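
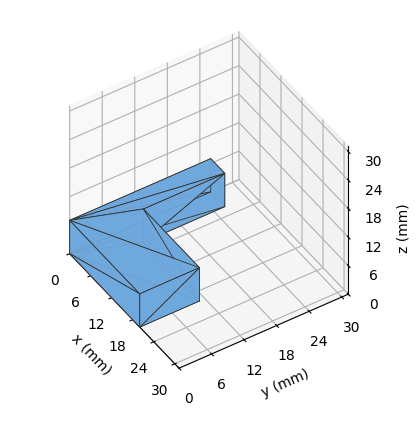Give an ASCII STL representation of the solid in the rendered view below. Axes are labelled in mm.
Reading the render: the shape is an L-shaped prism: outer 20 × 26 mm, arm thicknesses ≈ 11 mm (horizontal) and 4 mm (vertical), extruded 7 mm in z (dimensions read to the nearest mm from the axis ticks). For the STL, each face is triangulated and given an outward normal.

solid part
  facet normal 0.0000 0.0000 -1.0000
    outer loop
      vertex 20.00 11.00 0.00
      vertex 20.00 0.00 0.00
      vertex 0.00 0.00 0.00
    endloop
  endfacet
  facet normal 0.0000 0.0000 -1.0000
    outer loop
      vertex 4.00 11.00 0.00
      vertex 20.00 11.00 0.00
      vertex 0.00 0.00 0.00
    endloop
  endfacet
  facet normal 0.0000 0.0000 -1.0000
    outer loop
      vertex 4.00 26.00 0.00
      vertex 4.00 11.00 0.00
      vertex 0.00 0.00 0.00
    endloop
  endfacet
  facet normal 0.0000 0.0000 -1.0000
    outer loop
      vertex 0.00 26.00 0.00
      vertex 4.00 26.00 0.00
      vertex 0.00 0.00 0.00
    endloop
  endfacet
  facet normal 0.0000 0.0000 1.0000
    outer loop
      vertex 0.00 0.00 7.00
      vertex 20.00 0.00 7.00
      vertex 20.00 11.00 7.00
    endloop
  endfacet
  facet normal 0.0000 0.0000 1.0000
    outer loop
      vertex 0.00 0.00 7.00
      vertex 20.00 11.00 7.00
      vertex 4.00 11.00 7.00
    endloop
  endfacet
  facet normal 0.0000 0.0000 1.0000
    outer loop
      vertex 0.00 0.00 7.00
      vertex 4.00 11.00 7.00
      vertex 4.00 26.00 7.00
    endloop
  endfacet
  facet normal 0.0000 0.0000 1.0000
    outer loop
      vertex 0.00 0.00 7.00
      vertex 4.00 26.00 7.00
      vertex 0.00 26.00 7.00
    endloop
  endfacet
  facet normal 0.0000 -1.0000 0.0000
    outer loop
      vertex 0.00 0.00 0.00
      vertex 20.00 0.00 0.00
      vertex 20.00 0.00 7.00
    endloop
  endfacet
  facet normal 0.0000 -1.0000 0.0000
    outer loop
      vertex 0.00 0.00 0.00
      vertex 20.00 0.00 7.00
      vertex 0.00 0.00 7.00
    endloop
  endfacet
  facet normal 1.0000 0.0000 0.0000
    outer loop
      vertex 20.00 0.00 0.00
      vertex 20.00 11.00 0.00
      vertex 20.00 11.00 7.00
    endloop
  endfacet
  facet normal 1.0000 0.0000 0.0000
    outer loop
      vertex 20.00 0.00 0.00
      vertex 20.00 11.00 7.00
      vertex 20.00 0.00 7.00
    endloop
  endfacet
  facet normal 0.0000 1.0000 0.0000
    outer loop
      vertex 20.00 11.00 0.00
      vertex 4.00 11.00 0.00
      vertex 4.00 11.00 7.00
    endloop
  endfacet
  facet normal 0.0000 1.0000 0.0000
    outer loop
      vertex 20.00 11.00 0.00
      vertex 4.00 11.00 7.00
      vertex 20.00 11.00 7.00
    endloop
  endfacet
  facet normal 1.0000 0.0000 0.0000
    outer loop
      vertex 4.00 11.00 0.00
      vertex 4.00 26.00 0.00
      vertex 4.00 26.00 7.00
    endloop
  endfacet
  facet normal 1.0000 0.0000 0.0000
    outer loop
      vertex 4.00 11.00 0.00
      vertex 4.00 26.00 7.00
      vertex 4.00 11.00 7.00
    endloop
  endfacet
  facet normal 0.0000 1.0000 0.0000
    outer loop
      vertex 4.00 26.00 0.00
      vertex 0.00 26.00 0.00
      vertex 0.00 26.00 7.00
    endloop
  endfacet
  facet normal 0.0000 1.0000 0.0000
    outer loop
      vertex 4.00 26.00 0.00
      vertex 0.00 26.00 7.00
      vertex 4.00 26.00 7.00
    endloop
  endfacet
  facet normal -1.0000 0.0000 0.0000
    outer loop
      vertex 0.00 26.00 0.00
      vertex 0.00 0.00 0.00
      vertex 0.00 0.00 7.00
    endloop
  endfacet
  facet normal -1.0000 0.0000 0.0000
    outer loop
      vertex 0.00 26.00 0.00
      vertex 0.00 0.00 7.00
      vertex 0.00 26.00 7.00
    endloop
  endfacet
endsolid part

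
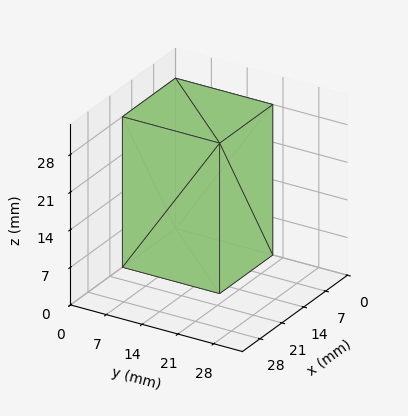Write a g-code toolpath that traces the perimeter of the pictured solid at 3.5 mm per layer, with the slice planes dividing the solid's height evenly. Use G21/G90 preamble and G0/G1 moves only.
Reading the render: the shape is a rectangular box, roughly 17 × 19 mm footprint and 28 mm tall (dimensions read to the nearest mm from the axis ticks). For the g-code, the solid's height is divided into equal slices at the stated Δz and each level perimeter traced with G1 moves after a G0 lift.

; perimeter-only toolpath
G21 ; units = mm
G90 ; absolute positioning
G28 ; home
; layer 1
G0 Z3.5
G0 X0.0 Y0.0
G1 X17.0 Y0.0
G1 X17.0 Y19.0
G1 X0.0 Y19.0
G1 X0.0 Y0.0
; layer 2
G0 Z7.0
G0 X0.0 Y0.0
G1 X17.0 Y0.0
G1 X17.0 Y19.0
G1 X0.0 Y19.0
G1 X0.0 Y0.0
; layer 3
G0 Z10.5
G0 X0.0 Y0.0
G1 X17.0 Y0.0
G1 X17.0 Y19.0
G1 X0.0 Y19.0
G1 X0.0 Y0.0
; layer 4
G0 Z14.0
G0 X0.0 Y0.0
G1 X17.0 Y0.0
G1 X17.0 Y19.0
G1 X0.0 Y19.0
G1 X0.0 Y0.0
; layer 5
G0 Z17.5
G0 X0.0 Y0.0
G1 X17.0 Y0.0
G1 X17.0 Y19.0
G1 X0.0 Y19.0
G1 X0.0 Y0.0
; layer 6
G0 Z21.0
G0 X0.0 Y0.0
G1 X17.0 Y0.0
G1 X17.0 Y19.0
G1 X0.0 Y19.0
G1 X0.0 Y0.0
; layer 7
G0 Z24.5
G0 X0.0 Y0.0
G1 X17.0 Y0.0
G1 X17.0 Y19.0
G1 X0.0 Y19.0
G1 X0.0 Y0.0
; layer 8
G0 Z28.0
G0 X0.0 Y0.0
G1 X17.0 Y0.0
G1 X17.0 Y19.0
G1 X0.0 Y19.0
G1 X0.0 Y0.0
M2 ; end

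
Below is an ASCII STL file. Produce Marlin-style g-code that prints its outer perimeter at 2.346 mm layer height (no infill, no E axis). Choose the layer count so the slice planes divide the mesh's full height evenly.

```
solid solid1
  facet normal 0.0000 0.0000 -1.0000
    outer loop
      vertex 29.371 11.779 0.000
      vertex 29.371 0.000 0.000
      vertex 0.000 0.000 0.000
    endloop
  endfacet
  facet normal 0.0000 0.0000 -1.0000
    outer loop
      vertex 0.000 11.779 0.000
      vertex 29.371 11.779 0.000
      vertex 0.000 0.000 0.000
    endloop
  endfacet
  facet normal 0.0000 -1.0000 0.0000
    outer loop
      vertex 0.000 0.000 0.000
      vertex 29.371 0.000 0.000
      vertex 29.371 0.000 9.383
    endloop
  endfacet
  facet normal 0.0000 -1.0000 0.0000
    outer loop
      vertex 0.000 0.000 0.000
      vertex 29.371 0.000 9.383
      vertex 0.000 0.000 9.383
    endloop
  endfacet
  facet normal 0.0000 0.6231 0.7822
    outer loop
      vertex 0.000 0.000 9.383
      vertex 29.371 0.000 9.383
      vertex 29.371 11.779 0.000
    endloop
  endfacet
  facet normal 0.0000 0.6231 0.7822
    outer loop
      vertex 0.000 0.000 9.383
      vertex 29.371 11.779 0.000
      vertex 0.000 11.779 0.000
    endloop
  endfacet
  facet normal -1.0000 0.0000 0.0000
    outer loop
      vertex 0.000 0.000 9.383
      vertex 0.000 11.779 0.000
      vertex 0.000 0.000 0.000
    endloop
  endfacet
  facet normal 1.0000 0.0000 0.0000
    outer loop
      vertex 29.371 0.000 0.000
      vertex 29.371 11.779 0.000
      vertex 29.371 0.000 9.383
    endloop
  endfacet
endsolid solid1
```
; perimeter-only toolpath
G21 ; units = mm
G90 ; absolute positioning
G28 ; home
; layer 1
G0 Z2.346
G0 X0.000 Y0.000
G1 X29.371 Y0.000
G1 X29.371 Y8.834
G1 X0.000 Y8.834
G1 X0.000 Y0.000
; layer 2
G0 Z4.691
G0 X0.000 Y0.000
G1 X29.371 Y0.000
G1 X29.371 Y5.889
G1 X0.000 Y5.889
G1 X0.000 Y0.000
; layer 3
G0 Z7.037
G0 X0.000 Y0.000
G1 X29.371 Y0.000
G1 X29.371 Y2.945
G1 X0.000 Y2.945
G1 X0.000 Y0.000
M2 ; end

The solid is a wedge (ramp): 29.4 × 11.8 mm base, rising to 9.38 mm along the y=0 edge and sloping linearly to z=0 at y=11.8. Slicing at Δz = 2.346 mm — 4 equal slices spanning the solid's height, so layer i sits at z = i·h/4 — gives 3 non-empty perimeters. Each is a 4-segment closed polygon; G0 lifts to the layer z and rapids to the start vertex, then G1 traces the edges. The cross-section shrinks linearly with z (the slice at the apex is degenerate and omitted).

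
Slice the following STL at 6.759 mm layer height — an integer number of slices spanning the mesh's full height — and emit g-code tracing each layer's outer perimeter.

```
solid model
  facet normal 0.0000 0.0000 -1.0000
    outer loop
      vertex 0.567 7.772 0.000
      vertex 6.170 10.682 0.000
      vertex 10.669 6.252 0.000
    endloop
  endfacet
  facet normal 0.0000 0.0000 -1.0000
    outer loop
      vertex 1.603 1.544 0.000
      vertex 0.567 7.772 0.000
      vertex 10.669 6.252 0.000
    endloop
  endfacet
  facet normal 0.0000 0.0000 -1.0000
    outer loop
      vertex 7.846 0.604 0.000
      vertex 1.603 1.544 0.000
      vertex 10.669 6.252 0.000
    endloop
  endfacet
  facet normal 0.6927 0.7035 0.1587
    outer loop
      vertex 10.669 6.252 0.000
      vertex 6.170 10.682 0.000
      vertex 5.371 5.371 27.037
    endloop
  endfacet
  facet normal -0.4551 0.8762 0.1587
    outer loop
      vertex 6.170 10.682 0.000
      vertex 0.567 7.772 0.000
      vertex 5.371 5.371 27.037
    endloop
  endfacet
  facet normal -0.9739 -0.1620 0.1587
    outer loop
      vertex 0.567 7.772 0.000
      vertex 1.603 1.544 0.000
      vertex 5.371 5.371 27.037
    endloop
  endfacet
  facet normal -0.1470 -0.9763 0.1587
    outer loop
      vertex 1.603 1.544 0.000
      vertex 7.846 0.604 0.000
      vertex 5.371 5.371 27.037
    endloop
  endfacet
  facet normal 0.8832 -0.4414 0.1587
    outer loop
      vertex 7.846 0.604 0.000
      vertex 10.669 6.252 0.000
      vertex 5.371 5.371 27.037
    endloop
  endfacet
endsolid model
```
; perimeter-only toolpath
G21 ; units = mm
G90 ; absolute positioning
G28 ; home
; layer 1
G0 Z6.759
G0 X9.345 Y6.032
G1 X5.970 Y9.354
G1 X1.768 Y7.172
G1 X2.545 Y2.501
G1 X7.227 Y1.796
G1 X9.345 Y6.032
; layer 2
G0 Z13.518
G0 X8.020 Y5.812
G1 X5.771 Y8.027
G1 X2.969 Y6.572
G1 X3.487 Y3.458
G1 X6.609 Y2.988
G1 X8.020 Y5.812
; layer 3
G0 Z20.278
G0 X6.696 Y5.591
G1 X5.571 Y6.699
G1 X4.170 Y5.971
G1 X4.429 Y4.414
G1 X5.990 Y4.179
G1 X6.696 Y5.591
M2 ; end

The solid is a regular 5-sided pyramid, base circumscribed radius ≈ 5.37 mm, apex at z ≈ 27 mm. Slicing at Δz = 6.759 mm — 4 equal slices spanning the solid's height, so layer i sits at z = i·h/4 — gives 3 non-empty perimeters. Each is a 5-segment closed polygon; G0 lifts to the layer z and rapids to the start vertex, then G1 traces the edges. The cross-section shrinks linearly with z (the slice at the apex is degenerate and omitted).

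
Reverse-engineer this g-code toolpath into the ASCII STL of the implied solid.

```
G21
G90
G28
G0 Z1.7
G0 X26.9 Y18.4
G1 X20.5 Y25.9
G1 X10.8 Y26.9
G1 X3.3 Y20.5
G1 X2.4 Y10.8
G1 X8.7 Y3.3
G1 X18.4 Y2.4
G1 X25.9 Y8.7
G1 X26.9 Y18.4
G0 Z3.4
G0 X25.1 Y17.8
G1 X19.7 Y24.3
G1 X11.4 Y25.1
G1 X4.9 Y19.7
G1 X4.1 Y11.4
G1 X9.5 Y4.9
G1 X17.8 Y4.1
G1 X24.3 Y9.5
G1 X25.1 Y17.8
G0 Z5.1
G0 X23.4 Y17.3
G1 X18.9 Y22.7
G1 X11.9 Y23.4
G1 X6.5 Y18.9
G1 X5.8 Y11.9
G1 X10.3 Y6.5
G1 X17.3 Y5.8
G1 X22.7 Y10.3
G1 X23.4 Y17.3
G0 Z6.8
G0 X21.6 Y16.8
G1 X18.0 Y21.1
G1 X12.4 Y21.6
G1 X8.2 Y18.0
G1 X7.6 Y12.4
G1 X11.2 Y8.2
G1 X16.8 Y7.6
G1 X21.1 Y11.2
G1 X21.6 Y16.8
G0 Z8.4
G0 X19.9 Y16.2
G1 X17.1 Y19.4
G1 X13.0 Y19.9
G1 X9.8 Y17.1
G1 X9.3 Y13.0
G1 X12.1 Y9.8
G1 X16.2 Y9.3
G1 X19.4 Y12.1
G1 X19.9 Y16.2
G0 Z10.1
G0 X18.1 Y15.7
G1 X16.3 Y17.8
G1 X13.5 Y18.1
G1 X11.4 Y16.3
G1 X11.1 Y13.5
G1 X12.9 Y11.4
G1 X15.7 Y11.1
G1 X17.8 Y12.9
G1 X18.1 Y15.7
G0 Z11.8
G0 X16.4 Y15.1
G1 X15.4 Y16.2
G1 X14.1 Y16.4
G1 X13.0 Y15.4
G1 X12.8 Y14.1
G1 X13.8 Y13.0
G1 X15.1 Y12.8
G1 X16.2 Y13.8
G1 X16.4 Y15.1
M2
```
solid part
  facet normal 0.0000 0.0000 -1.0000
    outer loop
      vertex 10.3 28.6 0.0
      vertex 21.4 27.5 0.0
      vertex 28.6 18.9 0.0
    endloop
  endfacet
  facet normal 0.0000 0.0000 -1.0000
    outer loop
      vertex 1.7 21.4 0.0
      vertex 10.3 28.6 0.0
      vertex 28.6 18.9 0.0
    endloop
  endfacet
  facet normal 0.0000 0.0000 -1.0000
    outer loop
      vertex 0.6 10.3 0.0
      vertex 1.7 21.4 0.0
      vertex 28.6 18.9 0.0
    endloop
  endfacet
  facet normal 0.0000 0.0000 -1.0000
    outer loop
      vertex 7.8 1.7 0.0
      vertex 0.6 10.3 0.0
      vertex 28.6 18.9 0.0
    endloop
  endfacet
  facet normal 0.0000 0.0000 -1.0000
    outer loop
      vertex 18.9 0.6 0.0
      vertex 7.8 1.7 0.0
      vertex 28.6 18.9 0.0
    endloop
  endfacet
  facet normal 0.0000 0.0000 -1.0000
    outer loop
      vertex 27.5 7.8 0.0
      vertex 18.9 0.6 0.0
      vertex 28.6 18.9 0.0
    endloop
  endfacet
  facet normal 0.5423 0.4540 0.7070
    outer loop
      vertex 28.6 18.9 0.0
      vertex 21.4 27.5 0.0
      vertex 14.6 14.6 13.5
    endloop
  endfacet
  facet normal 0.0697 0.7035 0.7073
    outer loop
      vertex 21.4 27.5 0.0
      vertex 10.3 28.6 0.0
      vertex 14.6 14.6 13.5
    endloop
  endfacet
  facet normal -0.4540 0.5423 0.7070
    outer loop
      vertex 10.3 28.6 0.0
      vertex 1.7 21.4 0.0
      vertex 14.6 14.6 13.5
    endloop
  endfacet
  facet normal -0.7035 0.0697 0.7073
    outer loop
      vertex 1.7 21.4 0.0
      vertex 0.6 10.3 0.0
      vertex 14.6 14.6 13.5
    endloop
  endfacet
  facet normal -0.5423 -0.4540 0.7070
    outer loop
      vertex 0.6 10.3 0.0
      vertex 7.8 1.7 0.0
      vertex 14.6 14.6 13.5
    endloop
  endfacet
  facet normal -0.0697 -0.7035 0.7073
    outer loop
      vertex 7.8 1.7 0.0
      vertex 18.9 0.6 0.0
      vertex 14.6 14.6 13.5
    endloop
  endfacet
  facet normal 0.4540 -0.5423 0.7070
    outer loop
      vertex 18.9 0.6 0.0
      vertex 27.5 7.8 0.0
      vertex 14.6 14.6 13.5
    endloop
  endfacet
  facet normal 0.7035 -0.0697 0.7073
    outer loop
      vertex 27.5 7.8 0.0
      vertex 28.6 18.9 0.0
      vertex 14.6 14.6 13.5
    endloop
  endfacet
endsolid part

The G0 Z moves step by Δz≈1.7 mm. The G1 loops shrink linearly with z, so the solid tapers from its base footprint up to z≈13.5. Closing with a flat bottom cap and the tapered top and triangulating gives 14 facets — a regular 8-sided pyramid, base circumscribed radius ≈ 14.6 mm, apex at z ≈ 13.5 mm.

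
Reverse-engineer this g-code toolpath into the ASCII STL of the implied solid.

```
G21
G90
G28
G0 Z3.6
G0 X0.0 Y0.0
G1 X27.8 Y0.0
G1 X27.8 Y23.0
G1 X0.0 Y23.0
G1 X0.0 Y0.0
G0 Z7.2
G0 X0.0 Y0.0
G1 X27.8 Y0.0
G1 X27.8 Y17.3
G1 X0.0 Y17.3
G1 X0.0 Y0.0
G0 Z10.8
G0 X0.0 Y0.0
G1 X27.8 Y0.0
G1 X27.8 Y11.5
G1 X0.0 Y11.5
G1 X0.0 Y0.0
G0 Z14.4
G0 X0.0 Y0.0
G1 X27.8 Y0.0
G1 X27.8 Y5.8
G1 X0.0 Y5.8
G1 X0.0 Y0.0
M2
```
solid part
  facet normal 0.0000 0.0000 -1.0000
    outer loop
      vertex 27.8 28.8 0.0
      vertex 27.8 0.0 0.0
      vertex 0.0 0.0 0.0
    endloop
  endfacet
  facet normal 0.0000 0.0000 -1.0000
    outer loop
      vertex 0.0 28.8 0.0
      vertex 27.8 28.8 0.0
      vertex 0.0 0.0 0.0
    endloop
  endfacet
  facet normal 0.0000 -1.0000 0.0000
    outer loop
      vertex 0.0 0.0 0.0
      vertex 27.8 0.0 0.0
      vertex 27.8 0.0 18.0
    endloop
  endfacet
  facet normal 0.0000 -1.0000 0.0000
    outer loop
      vertex 0.0 0.0 0.0
      vertex 27.8 0.0 18.0
      vertex 0.0 0.0 18.0
    endloop
  endfacet
  facet normal 0.0000 0.5300 0.8480
    outer loop
      vertex 0.0 0.0 18.0
      vertex 27.8 0.0 18.0
      vertex 27.8 28.8 0.0
    endloop
  endfacet
  facet normal 0.0000 0.5300 0.8480
    outer loop
      vertex 0.0 0.0 18.0
      vertex 27.8 28.8 0.0
      vertex 0.0 28.8 0.0
    endloop
  endfacet
  facet normal -1.0000 0.0000 0.0000
    outer loop
      vertex 0.0 0.0 18.0
      vertex 0.0 28.8 0.0
      vertex 0.0 0.0 0.0
    endloop
  endfacet
  facet normal 1.0000 0.0000 0.0000
    outer loop
      vertex 27.8 0.0 0.0
      vertex 27.8 28.8 0.0
      vertex 27.8 0.0 18.0
    endloop
  endfacet
endsolid part

The G0 Z moves step by Δz≈3.6 mm. The G1 loops shrink linearly with z, so the solid tapers from its base footprint up to z≈18. Closing with a flat bottom cap and the tapered top and triangulating gives 8 facets — a wedge (ramp): 27.8 × 28.8 mm base, rising to 18 mm along the y=0 edge and sloping linearly to z=0 at y=28.8.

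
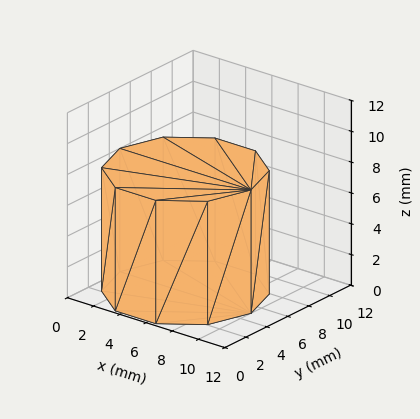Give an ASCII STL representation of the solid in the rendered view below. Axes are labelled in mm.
Reading the render: the shape is a regular 10-sided prism (a cylinder approximated with 10 flat sides), circumscribed radius ≈ 5 mm, height ≈ 8 mm (dimensions read to the nearest mm from the axis ticks). For the STL, each face is triangulated and given an outward normal.

solid part
  facet normal 0.0000 0.0000 -1.0000
    outer loop
      vertex 6.545 9.755 0.000
      vertex 9.045 7.939 0.000
      vertex 10.000 5.000 0.000
    endloop
  endfacet
  facet normal 0.0000 0.0000 -1.0000
    outer loop
      vertex 3.455 9.755 0.000
      vertex 6.545 9.755 0.000
      vertex 10.000 5.000 0.000
    endloop
  endfacet
  facet normal 0.0000 0.0000 -1.0000
    outer loop
      vertex 0.955 7.939 0.000
      vertex 3.455 9.755 0.000
      vertex 10.000 5.000 0.000
    endloop
  endfacet
  facet normal 0.0000 0.0000 -1.0000
    outer loop
      vertex 0.000 5.000 0.000
      vertex 0.955 7.939 0.000
      vertex 10.000 5.000 0.000
    endloop
  endfacet
  facet normal 0.0000 0.0000 -1.0000
    outer loop
      vertex 0.955 2.061 0.000
      vertex 0.000 5.000 0.000
      vertex 10.000 5.000 0.000
    endloop
  endfacet
  facet normal 0.0000 0.0000 -1.0000
    outer loop
      vertex 3.455 0.245 0.000
      vertex 0.955 2.061 0.000
      vertex 10.000 5.000 0.000
    endloop
  endfacet
  facet normal 0.0000 0.0000 -1.0000
    outer loop
      vertex 6.545 0.245 0.000
      vertex 3.455 0.245 0.000
      vertex 10.000 5.000 0.000
    endloop
  endfacet
  facet normal 0.0000 0.0000 -1.0000
    outer loop
      vertex 9.045 2.061 0.000
      vertex 6.545 0.245 0.000
      vertex 10.000 5.000 0.000
    endloop
  endfacet
  facet normal 0.0000 0.0000 1.0000
    outer loop
      vertex 10.000 5.000 8.000
      vertex 9.045 7.939 8.000
      vertex 6.545 9.755 8.000
    endloop
  endfacet
  facet normal 0.0000 0.0000 1.0000
    outer loop
      vertex 10.000 5.000 8.000
      vertex 6.545 9.755 8.000
      vertex 3.455 9.755 8.000
    endloop
  endfacet
  facet normal 0.0000 0.0000 1.0000
    outer loop
      vertex 10.000 5.000 8.000
      vertex 3.455 9.755 8.000
      vertex 0.955 7.939 8.000
    endloop
  endfacet
  facet normal 0.0000 0.0000 1.0000
    outer loop
      vertex 10.000 5.000 8.000
      vertex 0.955 7.939 8.000
      vertex 0.000 5.000 8.000
    endloop
  endfacet
  facet normal 0.0000 0.0000 1.0000
    outer loop
      vertex 10.000 5.000 8.000
      vertex 0.000 5.000 8.000
      vertex 0.955 2.061 8.000
    endloop
  endfacet
  facet normal 0.0000 0.0000 1.0000
    outer loop
      vertex 10.000 5.000 8.000
      vertex 0.955 2.061 8.000
      vertex 3.455 0.245 8.000
    endloop
  endfacet
  facet normal 0.0000 0.0000 1.0000
    outer loop
      vertex 10.000 5.000 8.000
      vertex 3.455 0.245 8.000
      vertex 6.545 0.245 8.000
    endloop
  endfacet
  facet normal 0.0000 0.0000 1.0000
    outer loop
      vertex 10.000 5.000 8.000
      vertex 6.545 0.245 8.000
      vertex 9.045 2.061 8.000
    endloop
  endfacet
  facet normal 0.9511 0.3090 0.0000
    outer loop
      vertex 10.000 5.000 0.000
      vertex 9.045 7.939 0.000
      vertex 9.045 7.939 8.000
    endloop
  endfacet
  facet normal 0.9511 0.3090 0.0000
    outer loop
      vertex 10.000 5.000 0.000
      vertex 9.045 7.939 8.000
      vertex 10.000 5.000 8.000
    endloop
  endfacet
  facet normal 0.5877 0.8091 0.0000
    outer loop
      vertex 9.045 7.939 0.000
      vertex 6.545 9.755 0.000
      vertex 6.545 9.755 8.000
    endloop
  endfacet
  facet normal 0.5877 0.8091 0.0000
    outer loop
      vertex 9.045 7.939 0.000
      vertex 6.545 9.755 8.000
      vertex 9.045 7.939 8.000
    endloop
  endfacet
  facet normal 0.0000 1.0000 0.0000
    outer loop
      vertex 6.545 9.755 0.000
      vertex 3.455 9.755 0.000
      vertex 3.455 9.755 8.000
    endloop
  endfacet
  facet normal 0.0000 1.0000 0.0000
    outer loop
      vertex 6.545 9.755 0.000
      vertex 3.455 9.755 8.000
      vertex 6.545 9.755 8.000
    endloop
  endfacet
  facet normal -0.5877 0.8091 0.0000
    outer loop
      vertex 3.455 9.755 0.000
      vertex 0.955 7.939 0.000
      vertex 0.955 7.939 8.000
    endloop
  endfacet
  facet normal -0.5877 0.8091 0.0000
    outer loop
      vertex 3.455 9.755 0.000
      vertex 0.955 7.939 8.000
      vertex 3.455 9.755 8.000
    endloop
  endfacet
  facet normal -0.9511 0.3090 0.0000
    outer loop
      vertex 0.955 7.939 0.000
      vertex 0.000 5.000 0.000
      vertex 0.000 5.000 8.000
    endloop
  endfacet
  facet normal -0.9511 0.3090 0.0000
    outer loop
      vertex 0.955 7.939 0.000
      vertex 0.000 5.000 8.000
      vertex 0.955 7.939 8.000
    endloop
  endfacet
  facet normal -0.9511 -0.3090 0.0000
    outer loop
      vertex 0.000 5.000 0.000
      vertex 0.955 2.061 0.000
      vertex 0.955 2.061 8.000
    endloop
  endfacet
  facet normal -0.9511 -0.3090 0.0000
    outer loop
      vertex 0.000 5.000 0.000
      vertex 0.955 2.061 8.000
      vertex 0.000 5.000 8.000
    endloop
  endfacet
  facet normal -0.5877 -0.8091 0.0000
    outer loop
      vertex 0.955 2.061 0.000
      vertex 3.455 0.245 0.000
      vertex 3.455 0.245 8.000
    endloop
  endfacet
  facet normal -0.5877 -0.8091 0.0000
    outer loop
      vertex 0.955 2.061 0.000
      vertex 3.455 0.245 8.000
      vertex 0.955 2.061 8.000
    endloop
  endfacet
  facet normal 0.0000 -1.0000 0.0000
    outer loop
      vertex 3.455 0.245 0.000
      vertex 6.545 0.245 0.000
      vertex 6.545 0.245 8.000
    endloop
  endfacet
  facet normal 0.0000 -1.0000 0.0000
    outer loop
      vertex 3.455 0.245 0.000
      vertex 6.545 0.245 8.000
      vertex 3.455 0.245 8.000
    endloop
  endfacet
  facet normal 0.5877 -0.8091 0.0000
    outer loop
      vertex 6.545 0.245 0.000
      vertex 9.045 2.061 0.000
      vertex 9.045 2.061 8.000
    endloop
  endfacet
  facet normal 0.5877 -0.8091 0.0000
    outer loop
      vertex 6.545 0.245 0.000
      vertex 9.045 2.061 8.000
      vertex 6.545 0.245 8.000
    endloop
  endfacet
  facet normal 0.9511 -0.3090 0.0000
    outer loop
      vertex 9.045 2.061 0.000
      vertex 10.000 5.000 0.000
      vertex 10.000 5.000 8.000
    endloop
  endfacet
  facet normal 0.9511 -0.3090 0.0000
    outer loop
      vertex 9.045 2.061 0.000
      vertex 10.000 5.000 8.000
      vertex 9.045 2.061 8.000
    endloop
  endfacet
endsolid part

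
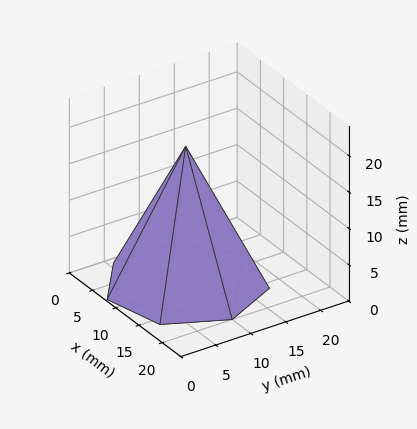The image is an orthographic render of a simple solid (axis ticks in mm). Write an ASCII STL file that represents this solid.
Reading the render: the shape is a regular 7-sided pyramid, base circumscribed radius ≈ 10 mm, apex at z ≈ 19 mm (dimensions read to the nearest mm from the axis ticks). For the STL, each face is triangulated and given an outward normal.

solid part
  facet normal 0.0000 0.0000 -1.0000
    outer loop
      vertex 7.775 19.749 0.000
      vertex 16.235 17.818 0.000
      vertex 20.000 10.000 0.000
    endloop
  endfacet
  facet normal 0.0000 0.0000 -1.0000
    outer loop
      vertex 0.990 14.339 0.000
      vertex 7.775 19.749 0.000
      vertex 20.000 10.000 0.000
    endloop
  endfacet
  facet normal 0.0000 0.0000 -1.0000
    outer loop
      vertex 0.990 5.661 0.000
      vertex 0.990 14.339 0.000
      vertex 20.000 10.000 0.000
    endloop
  endfacet
  facet normal 0.0000 0.0000 -1.0000
    outer loop
      vertex 7.775 0.251 0.000
      vertex 0.990 5.661 0.000
      vertex 20.000 10.000 0.000
    endloop
  endfacet
  facet normal 0.0000 0.0000 -1.0000
    outer loop
      vertex 16.235 2.182 0.000
      vertex 7.775 0.251 0.000
      vertex 20.000 10.000 0.000
    endloop
  endfacet
  facet normal 0.8141 0.3920 0.4285
    outer loop
      vertex 20.000 10.000 0.000
      vertex 16.235 17.818 0.000
      vertex 10.000 10.000 19.000
    endloop
  endfacet
  facet normal 0.2011 0.8809 0.4285
    outer loop
      vertex 16.235 17.818 0.000
      vertex 7.775 19.749 0.000
      vertex 10.000 10.000 19.000
    endloop
  endfacet
  facet normal -0.5633 0.7065 0.4285
    outer loop
      vertex 7.775 19.749 0.000
      vertex 0.990 14.339 0.000
      vertex 10.000 10.000 19.000
    endloop
  endfacet
  facet normal -0.9036 0.0000 0.4285
    outer loop
      vertex 0.990 14.339 0.000
      vertex 0.990 5.661 0.000
      vertex 10.000 10.000 19.000
    endloop
  endfacet
  facet normal -0.5633 -0.7065 0.4285
    outer loop
      vertex 0.990 5.661 0.000
      vertex 7.775 0.251 0.000
      vertex 10.000 10.000 19.000
    endloop
  endfacet
  facet normal 0.2011 -0.8809 0.4285
    outer loop
      vertex 7.775 0.251 0.000
      vertex 16.235 2.182 0.000
      vertex 10.000 10.000 19.000
    endloop
  endfacet
  facet normal 0.8141 -0.3920 0.4285
    outer loop
      vertex 16.235 2.182 0.000
      vertex 20.000 10.000 0.000
      vertex 10.000 10.000 19.000
    endloop
  endfacet
endsolid part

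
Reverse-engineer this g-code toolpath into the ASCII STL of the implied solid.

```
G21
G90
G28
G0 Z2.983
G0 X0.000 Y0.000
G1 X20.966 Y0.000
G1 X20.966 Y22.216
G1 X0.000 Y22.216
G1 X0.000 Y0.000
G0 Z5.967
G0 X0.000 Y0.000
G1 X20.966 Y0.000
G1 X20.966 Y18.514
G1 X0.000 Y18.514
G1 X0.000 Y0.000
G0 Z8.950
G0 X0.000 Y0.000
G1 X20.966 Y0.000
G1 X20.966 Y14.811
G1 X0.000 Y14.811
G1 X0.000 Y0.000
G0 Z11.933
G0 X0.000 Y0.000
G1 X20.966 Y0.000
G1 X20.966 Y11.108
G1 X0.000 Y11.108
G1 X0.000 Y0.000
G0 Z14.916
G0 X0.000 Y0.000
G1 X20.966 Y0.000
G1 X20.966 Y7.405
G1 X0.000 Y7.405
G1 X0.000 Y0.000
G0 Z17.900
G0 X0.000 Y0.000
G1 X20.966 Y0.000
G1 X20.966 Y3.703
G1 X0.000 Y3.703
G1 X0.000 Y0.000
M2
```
solid part
  facet normal 0.0000 0.0000 -1.0000
    outer loop
      vertex 20.966 25.919 0.000
      vertex 20.966 0.000 0.000
      vertex 0.000 0.000 0.000
    endloop
  endfacet
  facet normal 0.0000 0.0000 -1.0000
    outer loop
      vertex 0.000 25.919 0.000
      vertex 20.966 25.919 0.000
      vertex 0.000 0.000 0.000
    endloop
  endfacet
  facet normal 0.0000 -1.0000 0.0000
    outer loop
      vertex 0.000 0.000 0.000
      vertex 20.966 0.000 0.000
      vertex 20.966 0.000 20.883
    endloop
  endfacet
  facet normal 0.0000 -1.0000 0.0000
    outer loop
      vertex 0.000 0.000 0.000
      vertex 20.966 0.000 20.883
      vertex 0.000 0.000 20.883
    endloop
  endfacet
  facet normal 0.0000 0.6274 0.7787
    outer loop
      vertex 0.000 0.000 20.883
      vertex 20.966 0.000 20.883
      vertex 20.966 25.919 0.000
    endloop
  endfacet
  facet normal 0.0000 0.6274 0.7787
    outer loop
      vertex 0.000 0.000 20.883
      vertex 20.966 25.919 0.000
      vertex 0.000 25.919 0.000
    endloop
  endfacet
  facet normal -1.0000 0.0000 0.0000
    outer loop
      vertex 0.000 0.000 20.883
      vertex 0.000 25.919 0.000
      vertex 0.000 0.000 0.000
    endloop
  endfacet
  facet normal 1.0000 0.0000 0.0000
    outer loop
      vertex 20.966 0.000 0.000
      vertex 20.966 25.919 0.000
      vertex 20.966 0.000 20.883
    endloop
  endfacet
endsolid part

The G0 Z moves step by Δz≈2.983 mm. The G1 loops shrink linearly with z, so the solid tapers from its base footprint up to z≈20.9. Closing with a flat bottom cap and the tapered top and triangulating gives 8 facets — a wedge (ramp): 21 × 25.9 mm base, rising to 20.9 mm along the y=0 edge and sloping linearly to z=0 at y=25.9.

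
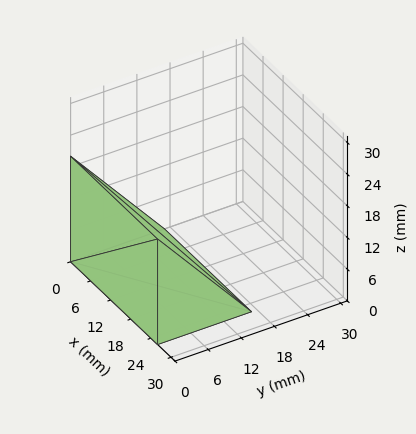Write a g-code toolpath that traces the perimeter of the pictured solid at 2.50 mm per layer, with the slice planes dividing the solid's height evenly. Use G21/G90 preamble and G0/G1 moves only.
Reading the render: the shape is a wedge (ramp): 26 × 17 mm base, rising to 20 mm along the y=0 edge and sloping linearly to z=0 at y=17 (dimensions read to the nearest mm from the axis ticks). For the g-code, the solid's height is divided into equal slices at the stated Δz and each level perimeter traced with G1 moves after a G0 lift.

; perimeter-only toolpath
G21 ; units = mm
G90 ; absolute positioning
G28 ; home
; layer 1
G0 Z2.50
G0 X0.00 Y0.00
G1 X26.00 Y0.00
G1 X26.00 Y14.88
G1 X0.00 Y14.88
G1 X0.00 Y0.00
; layer 2
G0 Z5.00
G0 X0.00 Y0.00
G1 X26.00 Y0.00
G1 X26.00 Y12.75
G1 X0.00 Y12.75
G1 X0.00 Y0.00
; layer 3
G0 Z7.50
G0 X0.00 Y0.00
G1 X26.00 Y0.00
G1 X26.00 Y10.62
G1 X0.00 Y10.62
G1 X0.00 Y0.00
; layer 4
G0 Z10.00
G0 X0.00 Y0.00
G1 X26.00 Y0.00
G1 X26.00 Y8.50
G1 X0.00 Y8.50
G1 X0.00 Y0.00
; layer 5
G0 Z12.50
G0 X0.00 Y0.00
G1 X26.00 Y0.00
G1 X26.00 Y6.38
G1 X0.00 Y6.38
G1 X0.00 Y0.00
; layer 6
G0 Z15.00
G0 X0.00 Y0.00
G1 X26.00 Y0.00
G1 X26.00 Y4.25
G1 X0.00 Y4.25
G1 X0.00 Y0.00
; layer 7
G0 Z17.50
G0 X0.00 Y0.00
G1 X26.00 Y0.00
G1 X26.00 Y2.12
G1 X0.00 Y2.12
G1 X0.00 Y0.00
M2 ; end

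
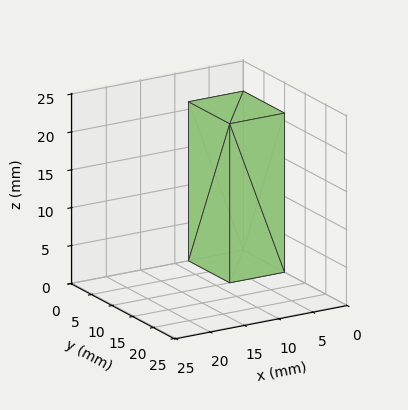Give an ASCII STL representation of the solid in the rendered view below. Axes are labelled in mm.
Reading the render: the shape is a rectangular box, roughly 8 × 10 mm footprint and 21 mm tall (dimensions read to the nearest mm from the axis ticks). For the STL, each face is triangulated and given an outward normal.

solid part
  facet normal 0.0000 0.0000 -1.0000
    outer loop
      vertex 8.0 10.0 0.0
      vertex 8.0 0.0 0.0
      vertex 0.0 0.0 0.0
    endloop
  endfacet
  facet normal 0.0000 0.0000 -1.0000
    outer loop
      vertex 0.0 10.0 0.0
      vertex 8.0 10.0 0.0
      vertex 0.0 0.0 0.0
    endloop
  endfacet
  facet normal 0.0000 0.0000 1.0000
    outer loop
      vertex 0.0 0.0 21.0
      vertex 8.0 0.0 21.0
      vertex 8.0 10.0 21.0
    endloop
  endfacet
  facet normal 0.0000 0.0000 1.0000
    outer loop
      vertex 0.0 0.0 21.0
      vertex 8.0 10.0 21.0
      vertex 0.0 10.0 21.0
    endloop
  endfacet
  facet normal 0.0000 -1.0000 0.0000
    outer loop
      vertex 0.0 0.0 0.0
      vertex 8.0 0.0 0.0
      vertex 8.0 0.0 21.0
    endloop
  endfacet
  facet normal 0.0000 -1.0000 0.0000
    outer loop
      vertex 0.0 0.0 0.0
      vertex 8.0 0.0 21.0
      vertex 0.0 0.0 21.0
    endloop
  endfacet
  facet normal 0.0000 1.0000 0.0000
    outer loop
      vertex 8.0 10.0 21.0
      vertex 8.0 10.0 0.0
      vertex 0.0 10.0 0.0
    endloop
  endfacet
  facet normal 0.0000 1.0000 0.0000
    outer loop
      vertex 0.0 10.0 21.0
      vertex 8.0 10.0 21.0
      vertex 0.0 10.0 0.0
    endloop
  endfacet
  facet normal -1.0000 0.0000 0.0000
    outer loop
      vertex 0.0 10.0 21.0
      vertex 0.0 10.0 0.0
      vertex 0.0 0.0 0.0
    endloop
  endfacet
  facet normal -1.0000 0.0000 0.0000
    outer loop
      vertex 0.0 0.0 21.0
      vertex 0.0 10.0 21.0
      vertex 0.0 0.0 0.0
    endloop
  endfacet
  facet normal 1.0000 0.0000 0.0000
    outer loop
      vertex 8.0 0.0 0.0
      vertex 8.0 10.0 0.0
      vertex 8.0 10.0 21.0
    endloop
  endfacet
  facet normal 1.0000 0.0000 0.0000
    outer loop
      vertex 8.0 0.0 0.0
      vertex 8.0 10.0 21.0
      vertex 8.0 0.0 21.0
    endloop
  endfacet
endsolid part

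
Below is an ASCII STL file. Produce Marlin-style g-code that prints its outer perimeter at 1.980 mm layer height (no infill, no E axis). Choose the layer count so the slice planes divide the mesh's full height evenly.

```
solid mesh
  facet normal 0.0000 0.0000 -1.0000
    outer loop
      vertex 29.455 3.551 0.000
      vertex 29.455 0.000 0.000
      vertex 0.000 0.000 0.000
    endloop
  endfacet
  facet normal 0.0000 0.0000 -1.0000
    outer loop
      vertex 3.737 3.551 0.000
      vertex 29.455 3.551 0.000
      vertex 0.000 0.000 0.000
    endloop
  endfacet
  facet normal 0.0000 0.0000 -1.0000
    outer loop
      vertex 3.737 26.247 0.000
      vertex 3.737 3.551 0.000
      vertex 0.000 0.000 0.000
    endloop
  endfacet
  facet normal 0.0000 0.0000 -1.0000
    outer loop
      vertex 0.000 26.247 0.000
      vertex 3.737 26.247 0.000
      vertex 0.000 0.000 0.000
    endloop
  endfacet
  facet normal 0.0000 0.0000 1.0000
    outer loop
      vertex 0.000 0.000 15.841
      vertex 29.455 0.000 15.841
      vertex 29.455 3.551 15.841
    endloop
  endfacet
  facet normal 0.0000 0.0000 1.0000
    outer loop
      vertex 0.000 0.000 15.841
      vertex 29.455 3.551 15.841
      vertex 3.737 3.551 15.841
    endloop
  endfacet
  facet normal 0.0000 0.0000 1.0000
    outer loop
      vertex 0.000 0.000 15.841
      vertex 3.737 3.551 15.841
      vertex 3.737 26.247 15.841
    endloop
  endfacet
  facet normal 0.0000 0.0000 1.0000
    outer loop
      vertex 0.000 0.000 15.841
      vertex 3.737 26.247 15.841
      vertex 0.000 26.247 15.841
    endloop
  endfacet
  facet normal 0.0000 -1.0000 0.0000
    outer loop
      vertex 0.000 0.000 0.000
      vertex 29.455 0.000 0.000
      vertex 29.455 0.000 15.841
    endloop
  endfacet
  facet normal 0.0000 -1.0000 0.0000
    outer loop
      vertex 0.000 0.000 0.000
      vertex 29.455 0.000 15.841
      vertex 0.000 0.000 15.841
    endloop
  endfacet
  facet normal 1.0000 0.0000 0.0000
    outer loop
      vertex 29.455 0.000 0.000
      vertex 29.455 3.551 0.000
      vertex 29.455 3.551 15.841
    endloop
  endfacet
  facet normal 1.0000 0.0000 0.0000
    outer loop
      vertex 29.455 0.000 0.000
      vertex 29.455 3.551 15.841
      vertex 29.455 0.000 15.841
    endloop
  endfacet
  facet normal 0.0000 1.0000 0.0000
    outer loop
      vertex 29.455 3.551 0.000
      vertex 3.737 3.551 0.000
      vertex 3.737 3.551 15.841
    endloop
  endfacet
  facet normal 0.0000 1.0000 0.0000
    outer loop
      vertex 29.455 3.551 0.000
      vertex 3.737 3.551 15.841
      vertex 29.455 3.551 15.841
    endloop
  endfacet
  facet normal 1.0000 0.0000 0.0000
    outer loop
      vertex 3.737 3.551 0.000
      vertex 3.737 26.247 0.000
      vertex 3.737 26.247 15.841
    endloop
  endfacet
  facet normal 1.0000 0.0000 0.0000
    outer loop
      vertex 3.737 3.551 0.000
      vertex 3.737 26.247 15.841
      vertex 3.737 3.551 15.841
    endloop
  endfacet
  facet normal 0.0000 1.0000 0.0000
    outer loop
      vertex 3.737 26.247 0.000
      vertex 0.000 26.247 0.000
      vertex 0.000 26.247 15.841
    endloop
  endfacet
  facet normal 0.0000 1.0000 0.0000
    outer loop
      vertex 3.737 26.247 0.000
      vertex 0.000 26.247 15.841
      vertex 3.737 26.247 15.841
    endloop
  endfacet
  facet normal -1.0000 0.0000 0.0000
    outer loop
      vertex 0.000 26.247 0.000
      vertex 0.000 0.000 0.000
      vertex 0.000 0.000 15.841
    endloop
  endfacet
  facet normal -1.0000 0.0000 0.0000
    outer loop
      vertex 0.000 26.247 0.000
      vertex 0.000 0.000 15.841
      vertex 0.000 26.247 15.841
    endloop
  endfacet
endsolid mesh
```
; perimeter-only toolpath
G21 ; units = mm
G90 ; absolute positioning
G28 ; home
; layer 1
G0 Z1.980
G0 X0.000 Y0.000
G1 X29.455 Y0.000
G1 X29.455 Y3.551
G1 X3.737 Y3.551
G1 X3.737 Y26.247
G1 X0.000 Y26.247
G1 X0.000 Y0.000
; layer 2
G0 Z3.960
G0 X0.000 Y0.000
G1 X29.455 Y0.000
G1 X29.455 Y3.551
G1 X3.737 Y3.551
G1 X3.737 Y26.247
G1 X0.000 Y26.247
G1 X0.000 Y0.000
; layer 3
G0 Z5.940
G0 X0.000 Y0.000
G1 X29.455 Y0.000
G1 X29.455 Y3.551
G1 X3.737 Y3.551
G1 X3.737 Y26.247
G1 X0.000 Y26.247
G1 X0.000 Y0.000
; layer 4
G0 Z7.920
G0 X0.000 Y0.000
G1 X29.455 Y0.000
G1 X29.455 Y3.551
G1 X3.737 Y3.551
G1 X3.737 Y26.247
G1 X0.000 Y26.247
G1 X0.000 Y0.000
; layer 5
G0 Z9.901
G0 X0.000 Y0.000
G1 X29.455 Y0.000
G1 X29.455 Y3.551
G1 X3.737 Y3.551
G1 X3.737 Y26.247
G1 X0.000 Y26.247
G1 X0.000 Y0.000
; layer 6
G0 Z11.881
G0 X0.000 Y0.000
G1 X29.455 Y0.000
G1 X29.455 Y3.551
G1 X3.737 Y3.551
G1 X3.737 Y26.247
G1 X0.000 Y26.247
G1 X0.000 Y0.000
; layer 7
G0 Z13.861
G0 X0.000 Y0.000
G1 X29.455 Y0.000
G1 X29.455 Y3.551
G1 X3.737 Y3.551
G1 X3.737 Y26.247
G1 X0.000 Y26.247
G1 X0.000 Y0.000
; layer 8
G0 Z15.841
G0 X0.000 Y0.000
G1 X29.455 Y0.000
G1 X29.455 Y3.551
G1 X3.737 Y3.551
G1 X3.737 Y26.247
G1 X0.000 Y26.247
G1 X0.000 Y0.000
M2 ; end

The solid is an L-shaped prism: outer 29.5 × 26.2 mm, arm thicknesses ≈ 3.55 mm (horizontal) and 3.74 mm (vertical), extruded 15.8 mm in z. Slicing at Δz = 1.980 mm — 8 equal slices spanning the solid's height, so layer i sits at z = i·h/8 — gives 8 non-empty perimeters. Each is a 6-segment closed polygon; G0 lifts to the layer z and rapids to the start vertex, then G1 traces the edges.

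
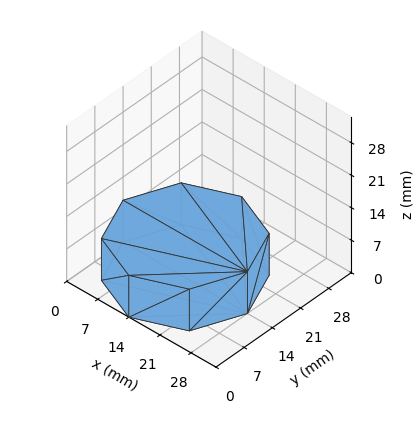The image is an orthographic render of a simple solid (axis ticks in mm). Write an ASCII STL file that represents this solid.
Reading the render: the shape is a regular 8-sided prism (a cylinder approximated with 8 flat sides), circumscribed radius ≈ 14 mm, height ≈ 9 mm (dimensions read to the nearest mm from the axis ticks). For the STL, each face is triangulated and given an outward normal.

solid part
  facet normal 0.0000 0.0000 -1.0000
    outer loop
      vertex 14.00 28.00 0.00
      vertex 23.90 23.90 0.00
      vertex 28.00 14.00 0.00
    endloop
  endfacet
  facet normal 0.0000 0.0000 -1.0000
    outer loop
      vertex 4.10 23.90 0.00
      vertex 14.00 28.00 0.00
      vertex 28.00 14.00 0.00
    endloop
  endfacet
  facet normal 0.0000 0.0000 -1.0000
    outer loop
      vertex 0.00 14.00 0.00
      vertex 4.10 23.90 0.00
      vertex 28.00 14.00 0.00
    endloop
  endfacet
  facet normal 0.0000 0.0000 -1.0000
    outer loop
      vertex 4.10 4.10 0.00
      vertex 0.00 14.00 0.00
      vertex 28.00 14.00 0.00
    endloop
  endfacet
  facet normal 0.0000 0.0000 -1.0000
    outer loop
      vertex 14.00 0.00 0.00
      vertex 4.10 4.10 0.00
      vertex 28.00 14.00 0.00
    endloop
  endfacet
  facet normal 0.0000 0.0000 -1.0000
    outer loop
      vertex 23.90 4.10 0.00
      vertex 14.00 0.00 0.00
      vertex 28.00 14.00 0.00
    endloop
  endfacet
  facet normal 0.0000 0.0000 1.0000
    outer loop
      vertex 28.00 14.00 9.00
      vertex 23.90 23.90 9.00
      vertex 14.00 28.00 9.00
    endloop
  endfacet
  facet normal 0.0000 0.0000 1.0000
    outer loop
      vertex 28.00 14.00 9.00
      vertex 14.00 28.00 9.00
      vertex 4.10 23.90 9.00
    endloop
  endfacet
  facet normal 0.0000 0.0000 1.0000
    outer loop
      vertex 28.00 14.00 9.00
      vertex 4.10 23.90 9.00
      vertex 0.00 14.00 9.00
    endloop
  endfacet
  facet normal 0.0000 0.0000 1.0000
    outer loop
      vertex 28.00 14.00 9.00
      vertex 0.00 14.00 9.00
      vertex 4.10 4.10 9.00
    endloop
  endfacet
  facet normal 0.0000 0.0000 1.0000
    outer loop
      vertex 28.00 14.00 9.00
      vertex 4.10 4.10 9.00
      vertex 14.00 0.00 9.00
    endloop
  endfacet
  facet normal 0.0000 0.0000 1.0000
    outer loop
      vertex 28.00 14.00 9.00
      vertex 14.00 0.00 9.00
      vertex 23.90 4.10 9.00
    endloop
  endfacet
  facet normal 0.9239 0.3826 0.0000
    outer loop
      vertex 28.00 14.00 0.00
      vertex 23.90 23.90 0.00
      vertex 23.90 23.90 9.00
    endloop
  endfacet
  facet normal 0.9239 0.3826 0.0000
    outer loop
      vertex 28.00 14.00 0.00
      vertex 23.90 23.90 9.00
      vertex 28.00 14.00 9.00
    endloop
  endfacet
  facet normal 0.3826 0.9239 0.0000
    outer loop
      vertex 23.90 23.90 0.00
      vertex 14.00 28.00 0.00
      vertex 14.00 28.00 9.00
    endloop
  endfacet
  facet normal 0.3826 0.9239 0.0000
    outer loop
      vertex 23.90 23.90 0.00
      vertex 14.00 28.00 9.00
      vertex 23.90 23.90 9.00
    endloop
  endfacet
  facet normal -0.3826 0.9239 0.0000
    outer loop
      vertex 14.00 28.00 0.00
      vertex 4.10 23.90 0.00
      vertex 4.10 23.90 9.00
    endloop
  endfacet
  facet normal -0.3826 0.9239 0.0000
    outer loop
      vertex 14.00 28.00 0.00
      vertex 4.10 23.90 9.00
      vertex 14.00 28.00 9.00
    endloop
  endfacet
  facet normal -0.9239 0.3826 0.0000
    outer loop
      vertex 4.10 23.90 0.00
      vertex 0.00 14.00 0.00
      vertex 0.00 14.00 9.00
    endloop
  endfacet
  facet normal -0.9239 0.3826 0.0000
    outer loop
      vertex 4.10 23.90 0.00
      vertex 0.00 14.00 9.00
      vertex 4.10 23.90 9.00
    endloop
  endfacet
  facet normal -0.9239 -0.3826 0.0000
    outer loop
      vertex 0.00 14.00 0.00
      vertex 4.10 4.10 0.00
      vertex 4.10 4.10 9.00
    endloop
  endfacet
  facet normal -0.9239 -0.3826 0.0000
    outer loop
      vertex 0.00 14.00 0.00
      vertex 4.10 4.10 9.00
      vertex 0.00 14.00 9.00
    endloop
  endfacet
  facet normal -0.3826 -0.9239 0.0000
    outer loop
      vertex 4.10 4.10 0.00
      vertex 14.00 0.00 0.00
      vertex 14.00 0.00 9.00
    endloop
  endfacet
  facet normal -0.3826 -0.9239 0.0000
    outer loop
      vertex 4.10 4.10 0.00
      vertex 14.00 0.00 9.00
      vertex 4.10 4.10 9.00
    endloop
  endfacet
  facet normal 0.3826 -0.9239 0.0000
    outer loop
      vertex 14.00 0.00 0.00
      vertex 23.90 4.10 0.00
      vertex 23.90 4.10 9.00
    endloop
  endfacet
  facet normal 0.3826 -0.9239 0.0000
    outer loop
      vertex 14.00 0.00 0.00
      vertex 23.90 4.10 9.00
      vertex 14.00 0.00 9.00
    endloop
  endfacet
  facet normal 0.9239 -0.3826 0.0000
    outer loop
      vertex 23.90 4.10 0.00
      vertex 28.00 14.00 0.00
      vertex 28.00 14.00 9.00
    endloop
  endfacet
  facet normal 0.9239 -0.3826 0.0000
    outer loop
      vertex 23.90 4.10 0.00
      vertex 28.00 14.00 9.00
      vertex 23.90 4.10 9.00
    endloop
  endfacet
endsolid part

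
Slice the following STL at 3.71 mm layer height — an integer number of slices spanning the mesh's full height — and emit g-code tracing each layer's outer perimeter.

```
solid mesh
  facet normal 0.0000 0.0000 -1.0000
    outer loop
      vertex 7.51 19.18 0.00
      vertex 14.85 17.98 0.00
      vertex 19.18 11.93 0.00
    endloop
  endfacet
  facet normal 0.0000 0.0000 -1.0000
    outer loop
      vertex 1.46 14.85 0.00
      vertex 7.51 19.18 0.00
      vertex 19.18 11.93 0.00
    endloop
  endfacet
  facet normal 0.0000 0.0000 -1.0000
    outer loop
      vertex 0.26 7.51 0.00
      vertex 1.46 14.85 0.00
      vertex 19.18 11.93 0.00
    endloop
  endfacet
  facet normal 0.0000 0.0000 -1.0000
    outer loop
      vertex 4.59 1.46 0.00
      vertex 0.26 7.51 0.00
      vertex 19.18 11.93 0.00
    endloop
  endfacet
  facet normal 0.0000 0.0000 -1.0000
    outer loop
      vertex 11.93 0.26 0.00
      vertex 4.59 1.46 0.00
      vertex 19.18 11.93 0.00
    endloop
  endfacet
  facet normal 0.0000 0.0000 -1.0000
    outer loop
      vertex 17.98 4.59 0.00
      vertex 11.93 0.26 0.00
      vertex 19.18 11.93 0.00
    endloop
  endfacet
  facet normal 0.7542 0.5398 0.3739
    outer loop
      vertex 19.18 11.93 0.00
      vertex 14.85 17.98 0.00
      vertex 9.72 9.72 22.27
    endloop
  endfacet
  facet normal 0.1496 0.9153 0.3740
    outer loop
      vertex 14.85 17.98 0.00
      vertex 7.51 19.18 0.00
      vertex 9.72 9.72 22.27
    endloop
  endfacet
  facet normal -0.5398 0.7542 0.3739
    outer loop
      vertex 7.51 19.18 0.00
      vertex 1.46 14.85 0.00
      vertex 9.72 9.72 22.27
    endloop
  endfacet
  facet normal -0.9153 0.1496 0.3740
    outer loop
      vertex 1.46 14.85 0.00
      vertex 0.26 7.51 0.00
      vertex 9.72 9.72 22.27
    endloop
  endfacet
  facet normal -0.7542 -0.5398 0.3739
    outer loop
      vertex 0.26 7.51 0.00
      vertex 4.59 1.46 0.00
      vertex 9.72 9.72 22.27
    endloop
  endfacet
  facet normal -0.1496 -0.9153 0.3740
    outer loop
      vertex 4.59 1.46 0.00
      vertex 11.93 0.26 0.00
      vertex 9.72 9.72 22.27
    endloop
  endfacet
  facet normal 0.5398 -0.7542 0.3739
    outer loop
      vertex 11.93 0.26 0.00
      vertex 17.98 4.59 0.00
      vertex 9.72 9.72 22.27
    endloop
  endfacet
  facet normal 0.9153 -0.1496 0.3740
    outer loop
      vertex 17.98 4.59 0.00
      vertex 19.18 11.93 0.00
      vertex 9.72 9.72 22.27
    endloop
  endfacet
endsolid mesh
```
; perimeter-only toolpath
G21 ; units = mm
G90 ; absolute positioning
G28 ; home
; layer 1
G0 Z3.71
G0 X17.60 Y11.56
G1 X13.99 Y16.60
G1 X7.88 Y17.60
G1 X2.84 Y13.99
G1 X1.84 Y7.88
G1 X5.45 Y2.84
G1 X11.56 Y1.84
G1 X16.60 Y5.45
G1 X17.60 Y11.56
; layer 2
G0 Z7.42
G0 X16.03 Y11.19
G1 X13.14 Y15.23
G1 X8.25 Y16.03
G1 X4.21 Y13.14
G1 X3.41 Y8.25
G1 X6.30 Y4.21
G1 X11.19 Y3.41
G1 X15.23 Y6.30
G1 X16.03 Y11.19
; layer 3
G0 Z11.13
G0 X14.45 Y10.82
G1 X12.29 Y13.85
G1 X8.62 Y14.45
G1 X5.59 Y12.29
G1 X4.99 Y8.62
G1 X7.16 Y5.59
G1 X10.82 Y4.99
G1 X13.85 Y7.16
G1 X14.45 Y10.82
; layer 4
G0 Z14.85
G0 X12.87 Y10.46
G1 X11.43 Y12.47
G1 X8.98 Y12.87
G1 X6.97 Y11.43
G1 X6.57 Y8.98
G1 X8.01 Y6.97
G1 X10.46 Y6.57
G1 X12.47 Y8.01
G1 X12.87 Y10.46
; layer 5
G0 Z18.56
G0 X11.30 Y10.09
G1 X10.58 Y11.10
G1 X9.35 Y11.30
G1 X8.34 Y10.58
G1 X8.14 Y9.35
G1 X8.87 Y8.34
G1 X10.09 Y8.14
G1 X11.10 Y8.87
G1 X11.30 Y10.09
M2 ; end

The solid is a regular 8-sided pyramid, base circumscribed radius ≈ 9.72 mm, apex at z ≈ 22.3 mm. Slicing at Δz = 3.71 mm — 6 equal slices spanning the solid's height, so layer i sits at z = i·h/6 — gives 5 non-empty perimeters. Each is a 8-segment closed polygon; G0 lifts to the layer z and rapids to the start vertex, then G1 traces the edges. The cross-section shrinks linearly with z (the slice at the apex is degenerate and omitted).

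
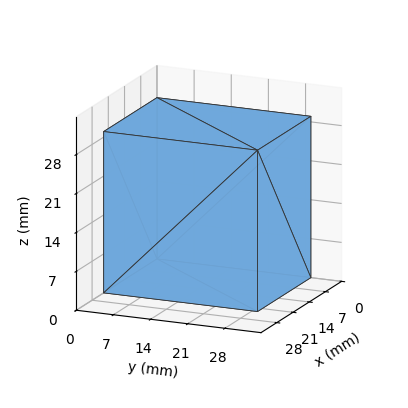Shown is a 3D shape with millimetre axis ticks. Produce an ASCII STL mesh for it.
Reading the render: the shape is a rectangular box, roughly 23 × 29 mm footprint and 29 mm tall (dimensions read to the nearest mm from the axis ticks). For the STL, each face is triangulated and given an outward normal.

solid part
  facet normal 0.0000 0.0000 -1.0000
    outer loop
      vertex 23.00 29.00 0.00
      vertex 23.00 0.00 0.00
      vertex 0.00 0.00 0.00
    endloop
  endfacet
  facet normal 0.0000 0.0000 -1.0000
    outer loop
      vertex 0.00 29.00 0.00
      vertex 23.00 29.00 0.00
      vertex 0.00 0.00 0.00
    endloop
  endfacet
  facet normal 0.0000 0.0000 1.0000
    outer loop
      vertex 0.00 0.00 29.00
      vertex 23.00 0.00 29.00
      vertex 23.00 29.00 29.00
    endloop
  endfacet
  facet normal 0.0000 0.0000 1.0000
    outer loop
      vertex 0.00 0.00 29.00
      vertex 23.00 29.00 29.00
      vertex 0.00 29.00 29.00
    endloop
  endfacet
  facet normal 0.0000 -1.0000 0.0000
    outer loop
      vertex 0.00 0.00 0.00
      vertex 23.00 0.00 0.00
      vertex 23.00 0.00 29.00
    endloop
  endfacet
  facet normal 0.0000 -1.0000 0.0000
    outer loop
      vertex 0.00 0.00 0.00
      vertex 23.00 0.00 29.00
      vertex 0.00 0.00 29.00
    endloop
  endfacet
  facet normal 0.0000 1.0000 0.0000
    outer loop
      vertex 23.00 29.00 29.00
      vertex 23.00 29.00 0.00
      vertex 0.00 29.00 0.00
    endloop
  endfacet
  facet normal 0.0000 1.0000 0.0000
    outer loop
      vertex 0.00 29.00 29.00
      vertex 23.00 29.00 29.00
      vertex 0.00 29.00 0.00
    endloop
  endfacet
  facet normal -1.0000 0.0000 0.0000
    outer loop
      vertex 0.00 29.00 29.00
      vertex 0.00 29.00 0.00
      vertex 0.00 0.00 0.00
    endloop
  endfacet
  facet normal -1.0000 0.0000 0.0000
    outer loop
      vertex 0.00 0.00 29.00
      vertex 0.00 29.00 29.00
      vertex 0.00 0.00 0.00
    endloop
  endfacet
  facet normal 1.0000 0.0000 0.0000
    outer loop
      vertex 23.00 0.00 0.00
      vertex 23.00 29.00 0.00
      vertex 23.00 29.00 29.00
    endloop
  endfacet
  facet normal 1.0000 0.0000 0.0000
    outer loop
      vertex 23.00 0.00 0.00
      vertex 23.00 29.00 29.00
      vertex 23.00 0.00 29.00
    endloop
  endfacet
endsolid part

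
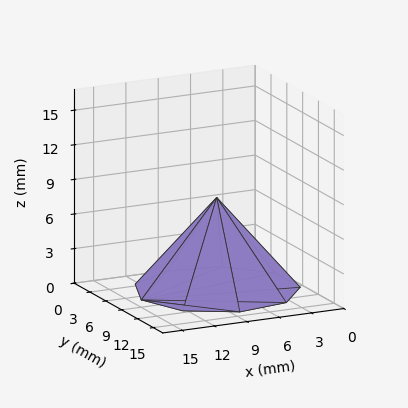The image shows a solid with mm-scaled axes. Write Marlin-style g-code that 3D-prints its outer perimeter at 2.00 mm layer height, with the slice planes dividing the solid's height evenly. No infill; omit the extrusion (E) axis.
Reading the render: the shape is a regular 9-sided pyramid, base circumscribed radius ≈ 7 mm, apex at z ≈ 8 mm (dimensions read to the nearest mm from the axis ticks). For the g-code, the solid's height is divided into equal slices at the stated Δz and each level perimeter traced with G1 moves after a G0 lift.

; perimeter-only toolpath
G21 ; units = mm
G90 ; absolute positioning
G28 ; home
; layer 1
G0 Z2.00
G0 X12.25 Y7.00
G1 X11.02 Y10.38
G1 X7.92 Y12.17
G1 X4.38 Y11.54
G1 X2.06 Y8.79
G1 X2.06 Y5.21
G1 X4.38 Y2.46
G1 X7.92 Y1.83
G1 X11.02 Y3.62
G1 X12.25 Y7.00
; layer 2
G0 Z4.00
G0 X10.50 Y7.00
G1 X9.68 Y9.25
G1 X7.61 Y10.45
G1 X5.25 Y10.03
G1 X3.71 Y8.20
G1 X3.71 Y5.80
G1 X5.25 Y3.97
G1 X7.61 Y3.56
G1 X9.68 Y4.75
G1 X10.50 Y7.00
; layer 3
G0 Z6.00
G0 X8.75 Y7.00
G1 X8.34 Y8.12
G1 X7.30 Y8.72
G1 X6.12 Y8.52
G1 X5.36 Y7.60
G1 X5.36 Y6.40
G1 X6.12 Y5.49
G1 X7.30 Y5.28
G1 X8.34 Y5.88
G1 X8.75 Y7.00
M2 ; end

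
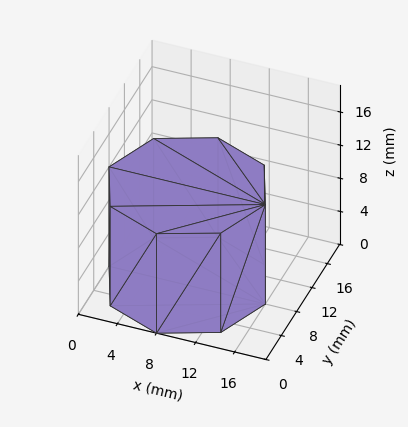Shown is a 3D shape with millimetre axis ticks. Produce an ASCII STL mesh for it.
Reading the render: the shape is a regular 8-sided prism (a cylinder approximated with 8 flat sides), circumscribed radius ≈ 8 mm, height ≈ 12 mm (dimensions read to the nearest mm from the axis ticks). For the STL, each face is triangulated and given an outward normal.

solid part
  facet normal 0.0000 0.0000 -1.0000
    outer loop
      vertex 8.00 16.00 0.00
      vertex 13.66 13.66 0.00
      vertex 16.00 8.00 0.00
    endloop
  endfacet
  facet normal 0.0000 0.0000 -1.0000
    outer loop
      vertex 2.34 13.66 0.00
      vertex 8.00 16.00 0.00
      vertex 16.00 8.00 0.00
    endloop
  endfacet
  facet normal 0.0000 0.0000 -1.0000
    outer loop
      vertex 0.00 8.00 0.00
      vertex 2.34 13.66 0.00
      vertex 16.00 8.00 0.00
    endloop
  endfacet
  facet normal 0.0000 0.0000 -1.0000
    outer loop
      vertex 2.34 2.34 0.00
      vertex 0.00 8.00 0.00
      vertex 16.00 8.00 0.00
    endloop
  endfacet
  facet normal 0.0000 0.0000 -1.0000
    outer loop
      vertex 8.00 0.00 0.00
      vertex 2.34 2.34 0.00
      vertex 16.00 8.00 0.00
    endloop
  endfacet
  facet normal 0.0000 0.0000 -1.0000
    outer loop
      vertex 13.66 2.34 0.00
      vertex 8.00 0.00 0.00
      vertex 16.00 8.00 0.00
    endloop
  endfacet
  facet normal 0.0000 0.0000 1.0000
    outer loop
      vertex 16.00 8.00 12.00
      vertex 13.66 13.66 12.00
      vertex 8.00 16.00 12.00
    endloop
  endfacet
  facet normal 0.0000 0.0000 1.0000
    outer loop
      vertex 16.00 8.00 12.00
      vertex 8.00 16.00 12.00
      vertex 2.34 13.66 12.00
    endloop
  endfacet
  facet normal 0.0000 0.0000 1.0000
    outer loop
      vertex 16.00 8.00 12.00
      vertex 2.34 13.66 12.00
      vertex 0.00 8.00 12.00
    endloop
  endfacet
  facet normal 0.0000 0.0000 1.0000
    outer loop
      vertex 16.00 8.00 12.00
      vertex 0.00 8.00 12.00
      vertex 2.34 2.34 12.00
    endloop
  endfacet
  facet normal 0.0000 0.0000 1.0000
    outer loop
      vertex 16.00 8.00 12.00
      vertex 2.34 2.34 12.00
      vertex 8.00 0.00 12.00
    endloop
  endfacet
  facet normal 0.0000 0.0000 1.0000
    outer loop
      vertex 16.00 8.00 12.00
      vertex 8.00 0.00 12.00
      vertex 13.66 2.34 12.00
    endloop
  endfacet
  facet normal 0.9241 0.3821 0.0000
    outer loop
      vertex 16.00 8.00 0.00
      vertex 13.66 13.66 0.00
      vertex 13.66 13.66 12.00
    endloop
  endfacet
  facet normal 0.9241 0.3821 0.0000
    outer loop
      vertex 16.00 8.00 0.00
      vertex 13.66 13.66 12.00
      vertex 16.00 8.00 12.00
    endloop
  endfacet
  facet normal 0.3821 0.9241 0.0000
    outer loop
      vertex 13.66 13.66 0.00
      vertex 8.00 16.00 0.00
      vertex 8.00 16.00 12.00
    endloop
  endfacet
  facet normal 0.3821 0.9241 0.0000
    outer loop
      vertex 13.66 13.66 0.00
      vertex 8.00 16.00 12.00
      vertex 13.66 13.66 12.00
    endloop
  endfacet
  facet normal -0.3821 0.9241 0.0000
    outer loop
      vertex 8.00 16.00 0.00
      vertex 2.34 13.66 0.00
      vertex 2.34 13.66 12.00
    endloop
  endfacet
  facet normal -0.3821 0.9241 0.0000
    outer loop
      vertex 8.00 16.00 0.00
      vertex 2.34 13.66 12.00
      vertex 8.00 16.00 12.00
    endloop
  endfacet
  facet normal -0.9241 0.3821 0.0000
    outer loop
      vertex 2.34 13.66 0.00
      vertex 0.00 8.00 0.00
      vertex 0.00 8.00 12.00
    endloop
  endfacet
  facet normal -0.9241 0.3821 0.0000
    outer loop
      vertex 2.34 13.66 0.00
      vertex 0.00 8.00 12.00
      vertex 2.34 13.66 12.00
    endloop
  endfacet
  facet normal -0.9241 -0.3821 0.0000
    outer loop
      vertex 0.00 8.00 0.00
      vertex 2.34 2.34 0.00
      vertex 2.34 2.34 12.00
    endloop
  endfacet
  facet normal -0.9241 -0.3821 0.0000
    outer loop
      vertex 0.00 8.00 0.00
      vertex 2.34 2.34 12.00
      vertex 0.00 8.00 12.00
    endloop
  endfacet
  facet normal -0.3821 -0.9241 0.0000
    outer loop
      vertex 2.34 2.34 0.00
      vertex 8.00 0.00 0.00
      vertex 8.00 0.00 12.00
    endloop
  endfacet
  facet normal -0.3821 -0.9241 0.0000
    outer loop
      vertex 2.34 2.34 0.00
      vertex 8.00 0.00 12.00
      vertex 2.34 2.34 12.00
    endloop
  endfacet
  facet normal 0.3821 -0.9241 0.0000
    outer loop
      vertex 8.00 0.00 0.00
      vertex 13.66 2.34 0.00
      vertex 13.66 2.34 12.00
    endloop
  endfacet
  facet normal 0.3821 -0.9241 0.0000
    outer loop
      vertex 8.00 0.00 0.00
      vertex 13.66 2.34 12.00
      vertex 8.00 0.00 12.00
    endloop
  endfacet
  facet normal 0.9241 -0.3821 0.0000
    outer loop
      vertex 13.66 2.34 0.00
      vertex 16.00 8.00 0.00
      vertex 16.00 8.00 12.00
    endloop
  endfacet
  facet normal 0.9241 -0.3821 0.0000
    outer loop
      vertex 13.66 2.34 0.00
      vertex 16.00 8.00 12.00
      vertex 13.66 2.34 12.00
    endloop
  endfacet
endsolid part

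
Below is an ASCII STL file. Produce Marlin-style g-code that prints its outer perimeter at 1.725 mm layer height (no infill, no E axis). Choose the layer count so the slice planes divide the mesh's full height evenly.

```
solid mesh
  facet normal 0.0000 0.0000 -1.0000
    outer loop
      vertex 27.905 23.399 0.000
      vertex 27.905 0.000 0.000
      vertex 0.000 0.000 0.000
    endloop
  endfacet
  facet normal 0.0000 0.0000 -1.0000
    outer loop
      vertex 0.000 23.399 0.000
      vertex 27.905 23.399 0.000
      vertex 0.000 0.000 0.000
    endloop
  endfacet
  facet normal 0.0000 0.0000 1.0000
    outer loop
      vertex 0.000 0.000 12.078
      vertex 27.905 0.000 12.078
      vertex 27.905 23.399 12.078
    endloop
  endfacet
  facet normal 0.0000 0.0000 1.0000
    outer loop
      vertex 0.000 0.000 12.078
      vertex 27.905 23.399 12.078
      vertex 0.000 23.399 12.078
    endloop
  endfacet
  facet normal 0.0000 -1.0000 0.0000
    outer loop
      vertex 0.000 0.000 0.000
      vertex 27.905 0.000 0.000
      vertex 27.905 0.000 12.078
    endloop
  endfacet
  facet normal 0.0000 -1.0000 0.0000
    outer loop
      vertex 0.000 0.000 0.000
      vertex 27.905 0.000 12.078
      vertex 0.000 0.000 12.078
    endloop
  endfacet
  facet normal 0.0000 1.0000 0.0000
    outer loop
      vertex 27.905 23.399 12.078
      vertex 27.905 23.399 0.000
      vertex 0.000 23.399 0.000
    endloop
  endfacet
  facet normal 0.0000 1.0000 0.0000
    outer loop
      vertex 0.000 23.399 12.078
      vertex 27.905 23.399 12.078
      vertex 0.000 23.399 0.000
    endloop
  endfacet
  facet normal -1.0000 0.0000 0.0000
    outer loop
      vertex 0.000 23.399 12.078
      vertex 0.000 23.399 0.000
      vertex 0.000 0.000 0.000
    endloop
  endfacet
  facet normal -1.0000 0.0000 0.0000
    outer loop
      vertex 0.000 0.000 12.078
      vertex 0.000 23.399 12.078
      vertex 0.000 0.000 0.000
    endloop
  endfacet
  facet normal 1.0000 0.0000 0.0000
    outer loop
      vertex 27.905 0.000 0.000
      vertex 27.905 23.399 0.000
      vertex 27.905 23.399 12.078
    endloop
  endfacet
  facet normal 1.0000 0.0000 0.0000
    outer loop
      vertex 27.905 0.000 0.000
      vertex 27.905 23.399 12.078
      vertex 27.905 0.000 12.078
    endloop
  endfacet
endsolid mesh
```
; perimeter-only toolpath
G21 ; units = mm
G90 ; absolute positioning
G28 ; home
; layer 1
G0 Z1.725
G0 X0.000 Y0.000
G1 X27.905 Y0.000
G1 X27.905 Y23.399
G1 X0.000 Y23.399
G1 X0.000 Y0.000
; layer 2
G0 Z3.451
G0 X0.000 Y0.000
G1 X27.905 Y0.000
G1 X27.905 Y23.399
G1 X0.000 Y23.399
G1 X0.000 Y0.000
; layer 3
G0 Z5.176
G0 X0.000 Y0.000
G1 X27.905 Y0.000
G1 X27.905 Y23.399
G1 X0.000 Y23.399
G1 X0.000 Y0.000
; layer 4
G0 Z6.902
G0 X0.000 Y0.000
G1 X27.905 Y0.000
G1 X27.905 Y23.399
G1 X0.000 Y23.399
G1 X0.000 Y0.000
; layer 5
G0 Z8.627
G0 X0.000 Y0.000
G1 X27.905 Y0.000
G1 X27.905 Y23.399
G1 X0.000 Y23.399
G1 X0.000 Y0.000
; layer 6
G0 Z10.353
G0 X0.000 Y0.000
G1 X27.905 Y0.000
G1 X27.905 Y23.399
G1 X0.000 Y23.399
G1 X0.000 Y0.000
; layer 7
G0 Z12.078
G0 X0.000 Y0.000
G1 X27.905 Y0.000
G1 X27.905 Y23.399
G1 X0.000 Y23.399
G1 X0.000 Y0.000
M2 ; end

The solid is a rectangular box, roughly 27.9 × 23.4 mm footprint and 12.1 mm tall. Slicing at Δz = 1.725 mm — 7 equal slices spanning the solid's height, so layer i sits at z = i·h/7 — gives 7 non-empty perimeters. Each is a 4-segment closed polygon; G0 lifts to the layer z and rapids to the start vertex, then G1 traces the edges.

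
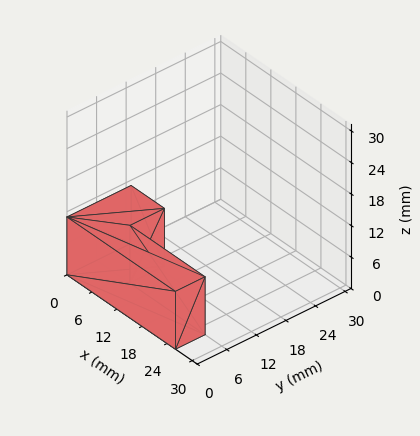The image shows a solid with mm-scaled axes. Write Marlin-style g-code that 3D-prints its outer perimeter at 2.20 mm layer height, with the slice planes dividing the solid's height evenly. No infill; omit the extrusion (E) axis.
Reading the render: the shape is an L-shaped prism: outer 26 × 13 mm, arm thicknesses ≈ 6 mm (horizontal) and 8 mm (vertical), extruded 11 mm in z (dimensions read to the nearest mm from the axis ticks). For the g-code, the solid's height is divided into equal slices at the stated Δz and each level perimeter traced with G1 moves after a G0 lift.

; perimeter-only toolpath
G21 ; units = mm
G90 ; absolute positioning
G28 ; home
; layer 1
G0 Z2.20
G0 X0.00 Y0.00
G1 X26.00 Y0.00
G1 X26.00 Y6.00
G1 X8.00 Y6.00
G1 X8.00 Y13.00
G1 X0.00 Y13.00
G1 X0.00 Y0.00
; layer 2
G0 Z4.40
G0 X0.00 Y0.00
G1 X26.00 Y0.00
G1 X26.00 Y6.00
G1 X8.00 Y6.00
G1 X8.00 Y13.00
G1 X0.00 Y13.00
G1 X0.00 Y0.00
; layer 3
G0 Z6.60
G0 X0.00 Y0.00
G1 X26.00 Y0.00
G1 X26.00 Y6.00
G1 X8.00 Y6.00
G1 X8.00 Y13.00
G1 X0.00 Y13.00
G1 X0.00 Y0.00
; layer 4
G0 Z8.80
G0 X0.00 Y0.00
G1 X26.00 Y0.00
G1 X26.00 Y6.00
G1 X8.00 Y6.00
G1 X8.00 Y13.00
G1 X0.00 Y13.00
G1 X0.00 Y0.00
; layer 5
G0 Z11.00
G0 X0.00 Y0.00
G1 X26.00 Y0.00
G1 X26.00 Y6.00
G1 X8.00 Y6.00
G1 X8.00 Y13.00
G1 X0.00 Y13.00
G1 X0.00 Y0.00
M2 ; end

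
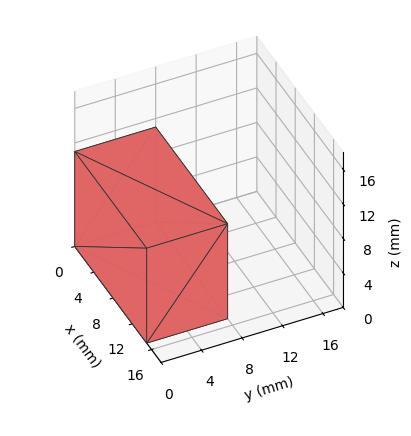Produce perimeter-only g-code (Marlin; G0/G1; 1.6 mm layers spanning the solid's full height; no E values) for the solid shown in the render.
Reading the render: the shape is a rectangular box, roughly 15 × 8 mm footprint and 11 mm tall (dimensions read to the nearest mm from the axis ticks). For the g-code, the solid's height is divided into equal slices at the stated Δz and each level perimeter traced with G1 moves after a G0 lift.

; perimeter-only toolpath
G21 ; units = mm
G90 ; absolute positioning
G28 ; home
; layer 1
G0 Z1.6
G0 X0.0 Y0.0
G1 X15.0 Y0.0
G1 X15.0 Y8.0
G1 X0.0 Y8.0
G1 X0.0 Y0.0
; layer 2
G0 Z3.1
G0 X0.0 Y0.0
G1 X15.0 Y0.0
G1 X15.0 Y8.0
G1 X0.0 Y8.0
G1 X0.0 Y0.0
; layer 3
G0 Z4.7
G0 X0.0 Y0.0
G1 X15.0 Y0.0
G1 X15.0 Y8.0
G1 X0.0 Y8.0
G1 X0.0 Y0.0
; layer 4
G0 Z6.3
G0 X0.0 Y0.0
G1 X15.0 Y0.0
G1 X15.0 Y8.0
G1 X0.0 Y8.0
G1 X0.0 Y0.0
; layer 5
G0 Z7.9
G0 X0.0 Y0.0
G1 X15.0 Y0.0
G1 X15.0 Y8.0
G1 X0.0 Y8.0
G1 X0.0 Y0.0
; layer 6
G0 Z9.4
G0 X0.0 Y0.0
G1 X15.0 Y0.0
G1 X15.0 Y8.0
G1 X0.0 Y8.0
G1 X0.0 Y0.0
; layer 7
G0 Z11.0
G0 X0.0 Y0.0
G1 X15.0 Y0.0
G1 X15.0 Y8.0
G1 X0.0 Y8.0
G1 X0.0 Y0.0
M2 ; end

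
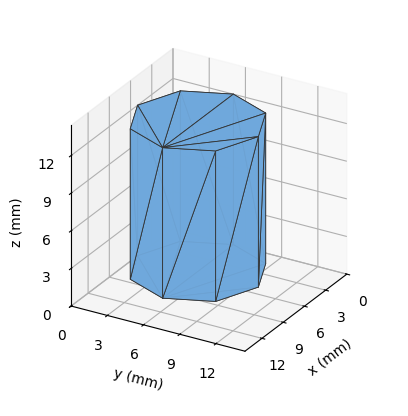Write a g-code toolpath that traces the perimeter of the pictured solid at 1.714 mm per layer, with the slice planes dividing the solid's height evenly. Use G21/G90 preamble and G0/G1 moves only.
Reading the render: the shape is a regular 8-sided prism (a cylinder approximated with 8 flat sides), circumscribed radius ≈ 5 mm, height ≈ 12 mm (dimensions read to the nearest mm from the axis ticks). For the g-code, the solid's height is divided into equal slices at the stated Δz and each level perimeter traced with G1 moves after a G0 lift.

; perimeter-only toolpath
G21 ; units = mm
G90 ; absolute positioning
G28 ; home
; layer 1
G0 Z1.714
G0 X10.000 Y5.000
G1 X8.536 Y8.536
G1 X5.000 Y10.000
G1 X1.464 Y8.536
G1 X0.000 Y5.000
G1 X1.464 Y1.464
G1 X5.000 Y0.000
G1 X8.536 Y1.464
G1 X10.000 Y5.000
; layer 2
G0 Z3.429
G0 X10.000 Y5.000
G1 X8.536 Y8.536
G1 X5.000 Y10.000
G1 X1.464 Y8.536
G1 X0.000 Y5.000
G1 X1.464 Y1.464
G1 X5.000 Y0.000
G1 X8.536 Y1.464
G1 X10.000 Y5.000
; layer 3
G0 Z5.143
G0 X10.000 Y5.000
G1 X8.536 Y8.536
G1 X5.000 Y10.000
G1 X1.464 Y8.536
G1 X0.000 Y5.000
G1 X1.464 Y1.464
G1 X5.000 Y0.000
G1 X8.536 Y1.464
G1 X10.000 Y5.000
; layer 4
G0 Z6.857
G0 X10.000 Y5.000
G1 X8.536 Y8.536
G1 X5.000 Y10.000
G1 X1.464 Y8.536
G1 X0.000 Y5.000
G1 X1.464 Y1.464
G1 X5.000 Y0.000
G1 X8.536 Y1.464
G1 X10.000 Y5.000
; layer 5
G0 Z8.571
G0 X10.000 Y5.000
G1 X8.536 Y8.536
G1 X5.000 Y10.000
G1 X1.464 Y8.536
G1 X0.000 Y5.000
G1 X1.464 Y1.464
G1 X5.000 Y0.000
G1 X8.536 Y1.464
G1 X10.000 Y5.000
; layer 6
G0 Z10.286
G0 X10.000 Y5.000
G1 X8.536 Y8.536
G1 X5.000 Y10.000
G1 X1.464 Y8.536
G1 X0.000 Y5.000
G1 X1.464 Y1.464
G1 X5.000 Y0.000
G1 X8.536 Y1.464
G1 X10.000 Y5.000
; layer 7
G0 Z12.000
G0 X10.000 Y5.000
G1 X8.536 Y8.536
G1 X5.000 Y10.000
G1 X1.464 Y8.536
G1 X0.000 Y5.000
G1 X1.464 Y1.464
G1 X5.000 Y0.000
G1 X8.536 Y1.464
G1 X10.000 Y5.000
M2 ; end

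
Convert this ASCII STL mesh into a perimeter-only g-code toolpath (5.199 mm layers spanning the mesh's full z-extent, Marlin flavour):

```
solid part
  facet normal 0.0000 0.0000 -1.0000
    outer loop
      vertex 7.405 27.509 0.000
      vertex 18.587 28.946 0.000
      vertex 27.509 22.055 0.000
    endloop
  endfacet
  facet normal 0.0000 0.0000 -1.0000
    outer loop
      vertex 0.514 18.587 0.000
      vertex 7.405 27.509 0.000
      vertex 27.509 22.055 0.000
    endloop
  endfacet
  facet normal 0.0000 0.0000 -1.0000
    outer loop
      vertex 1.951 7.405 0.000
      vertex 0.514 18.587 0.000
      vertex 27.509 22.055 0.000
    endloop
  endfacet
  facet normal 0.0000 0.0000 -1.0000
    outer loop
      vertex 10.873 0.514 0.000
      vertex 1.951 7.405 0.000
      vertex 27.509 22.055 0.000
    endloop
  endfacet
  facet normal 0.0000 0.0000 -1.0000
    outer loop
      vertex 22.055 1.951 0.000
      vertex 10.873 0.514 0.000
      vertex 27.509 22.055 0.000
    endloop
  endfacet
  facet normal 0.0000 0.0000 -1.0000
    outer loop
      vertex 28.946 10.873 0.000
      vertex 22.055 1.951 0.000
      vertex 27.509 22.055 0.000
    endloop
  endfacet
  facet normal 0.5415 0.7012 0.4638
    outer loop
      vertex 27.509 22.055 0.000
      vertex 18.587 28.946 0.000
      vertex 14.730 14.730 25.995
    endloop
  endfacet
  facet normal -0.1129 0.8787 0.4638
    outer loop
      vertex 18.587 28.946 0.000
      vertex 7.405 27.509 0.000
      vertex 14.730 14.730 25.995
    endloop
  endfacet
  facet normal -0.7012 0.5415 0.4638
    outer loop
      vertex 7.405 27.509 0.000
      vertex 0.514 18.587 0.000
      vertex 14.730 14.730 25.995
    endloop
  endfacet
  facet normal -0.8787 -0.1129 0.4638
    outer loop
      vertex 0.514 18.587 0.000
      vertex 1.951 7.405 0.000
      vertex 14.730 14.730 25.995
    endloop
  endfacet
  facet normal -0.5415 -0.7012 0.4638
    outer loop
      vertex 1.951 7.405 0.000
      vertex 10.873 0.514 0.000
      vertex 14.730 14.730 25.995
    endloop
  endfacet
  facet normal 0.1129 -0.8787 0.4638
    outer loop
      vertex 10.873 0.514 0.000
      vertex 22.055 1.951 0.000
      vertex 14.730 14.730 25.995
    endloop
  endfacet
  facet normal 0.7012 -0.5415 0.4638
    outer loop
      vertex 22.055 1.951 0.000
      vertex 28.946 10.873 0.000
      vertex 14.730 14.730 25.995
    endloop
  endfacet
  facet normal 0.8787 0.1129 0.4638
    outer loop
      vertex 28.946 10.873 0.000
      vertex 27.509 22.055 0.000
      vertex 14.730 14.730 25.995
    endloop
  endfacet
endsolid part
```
; perimeter-only toolpath
G21 ; units = mm
G90 ; absolute positioning
G28 ; home
; layer 1
G0 Z5.199
G0 X24.953 Y20.590
G1 X17.816 Y26.103
G1 X8.870 Y24.953
G1 X3.357 Y17.816
G1 X4.507 Y8.870
G1 X11.644 Y3.357
G1 X20.590 Y4.507
G1 X26.103 Y11.644
G1 X24.953 Y20.590
; layer 2
G0 Z10.398
G0 X22.397 Y19.125
G1 X17.044 Y23.260
G1 X10.335 Y22.397
G1 X6.200 Y17.044
G1 X7.063 Y10.335
G1 X12.416 Y6.200
G1 X19.125 Y7.063
G1 X23.260 Y12.416
G1 X22.397 Y19.125
; layer 3
G0 Z15.597
G0 X19.842 Y17.660
G1 X16.273 Y20.416
G1 X11.800 Y19.842
G1 X9.044 Y16.273
G1 X9.618 Y11.800
G1 X13.187 Y9.044
G1 X17.660 Y9.618
G1 X20.416 Y13.187
G1 X19.842 Y17.660
; layer 4
G0 Z20.796
G0 X17.286 Y16.195
G1 X15.501 Y17.573
G1 X13.265 Y17.286
G1 X11.887 Y15.501
G1 X12.174 Y13.265
G1 X13.959 Y11.887
G1 X16.195 Y12.174
G1 X17.573 Y13.959
G1 X17.286 Y16.195
M2 ; end

The solid is a regular 8-sided pyramid, base circumscribed radius ≈ 14.7 mm, apex at z ≈ 26 mm. Slicing at Δz = 5.199 mm — 5 equal slices spanning the solid's height, so layer i sits at z = i·h/5 — gives 4 non-empty perimeters. Each is a 8-segment closed polygon; G0 lifts to the layer z and rapids to the start vertex, then G1 traces the edges. The cross-section shrinks linearly with z (the slice at the apex is degenerate and omitted).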